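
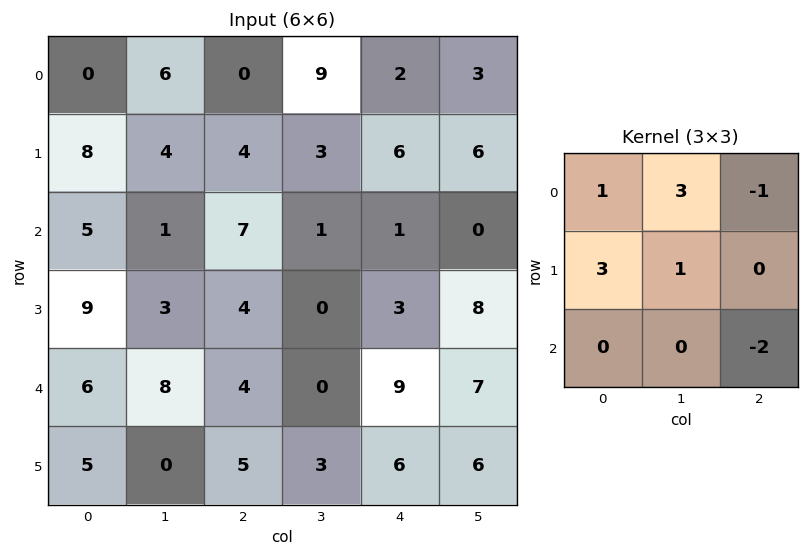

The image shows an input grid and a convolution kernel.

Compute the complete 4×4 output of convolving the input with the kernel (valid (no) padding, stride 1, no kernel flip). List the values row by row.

32 11 38 27
24 23 23 3
23 34 3 -7
30 37 1 -2

Output[0,0]: The receptive field on the input at this output position is [0 6 0 / 8 4 4 / 5 1 7]. Elementwise product with the kernel and sum: 0·1 + 6·3 + 0·-1 + 8·3 + 4·1 + 7·-2.
Output[0,1]: The receptive field on the input at this output position is [6 0 9 / 4 4 3 / 1 7 1]. Elementwise product with the kernel and sum: 6·1 + 0·3 + 9·-1 + 4·3 + 4·1 + 1·-2.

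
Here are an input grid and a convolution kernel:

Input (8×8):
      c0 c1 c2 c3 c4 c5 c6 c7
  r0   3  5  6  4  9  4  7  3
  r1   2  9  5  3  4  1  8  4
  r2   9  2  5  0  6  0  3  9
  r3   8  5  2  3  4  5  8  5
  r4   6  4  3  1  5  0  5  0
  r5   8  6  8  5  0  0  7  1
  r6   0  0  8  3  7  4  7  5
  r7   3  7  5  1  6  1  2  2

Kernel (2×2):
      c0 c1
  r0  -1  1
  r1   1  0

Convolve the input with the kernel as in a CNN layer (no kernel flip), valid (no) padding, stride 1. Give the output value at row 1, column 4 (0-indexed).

3

The receptive field on the input at this output position is [4 1 / 6 0]. Elementwise product with the kernel and sum: 4·-1 + 1·1 + 6·1.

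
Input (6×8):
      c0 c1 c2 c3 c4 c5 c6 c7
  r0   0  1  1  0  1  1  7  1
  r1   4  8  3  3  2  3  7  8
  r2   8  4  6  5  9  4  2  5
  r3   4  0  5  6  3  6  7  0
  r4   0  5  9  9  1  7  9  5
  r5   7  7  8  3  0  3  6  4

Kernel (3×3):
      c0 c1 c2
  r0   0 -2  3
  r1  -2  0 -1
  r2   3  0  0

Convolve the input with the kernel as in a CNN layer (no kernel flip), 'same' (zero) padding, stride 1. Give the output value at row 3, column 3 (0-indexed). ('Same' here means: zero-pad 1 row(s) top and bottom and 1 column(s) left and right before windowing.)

31

The receptive field on the zero-padded input at this output position is [6 5 9 / 5 6 3 / 9 9 1]. Elementwise product with the kernel and sum: 5·-2 + 9·3 + 5·-2 + 3·-1 + 9·3.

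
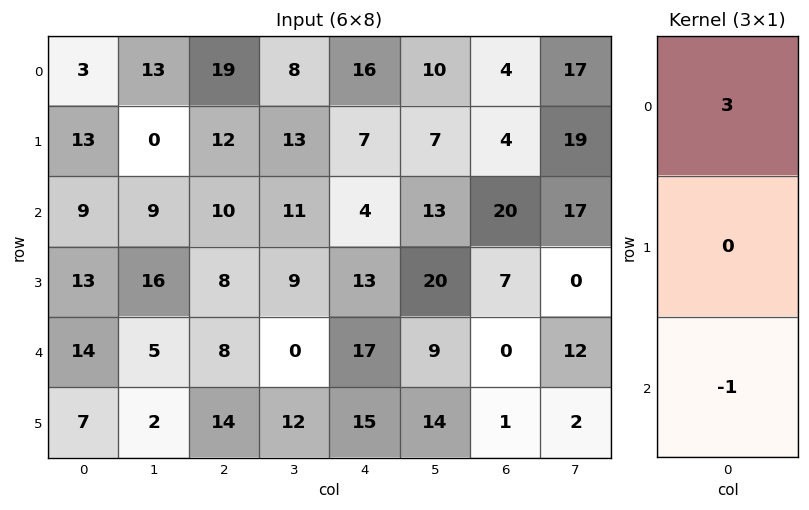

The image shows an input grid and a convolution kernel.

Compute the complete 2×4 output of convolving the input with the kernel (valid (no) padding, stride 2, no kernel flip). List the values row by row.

Output[0,0]: The receptive field on the input at this output position is [3 / 13 / 9]. Elementwise product with the kernel and sum: 3·3 + 9·-1.

0 47 44 -8
13 22 -5 60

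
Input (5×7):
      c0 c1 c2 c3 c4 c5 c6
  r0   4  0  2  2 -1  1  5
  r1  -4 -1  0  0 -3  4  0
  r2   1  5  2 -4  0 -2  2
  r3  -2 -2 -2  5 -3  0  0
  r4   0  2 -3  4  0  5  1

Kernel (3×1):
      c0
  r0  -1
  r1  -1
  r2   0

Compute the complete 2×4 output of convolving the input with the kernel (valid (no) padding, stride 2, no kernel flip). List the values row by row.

0 -2 4 -5
1 0 3 -2

Output[0,0]: The receptive field on the input at this output position is [4 / -4 / 1]. Elementwise product with the kernel and sum: 4·-1 + -4·-1.
Output[0,1]: The receptive field on the input at this output position is [2 / 0 / 2]. Elementwise product with the kernel and sum: 2·-1 + 0·-1.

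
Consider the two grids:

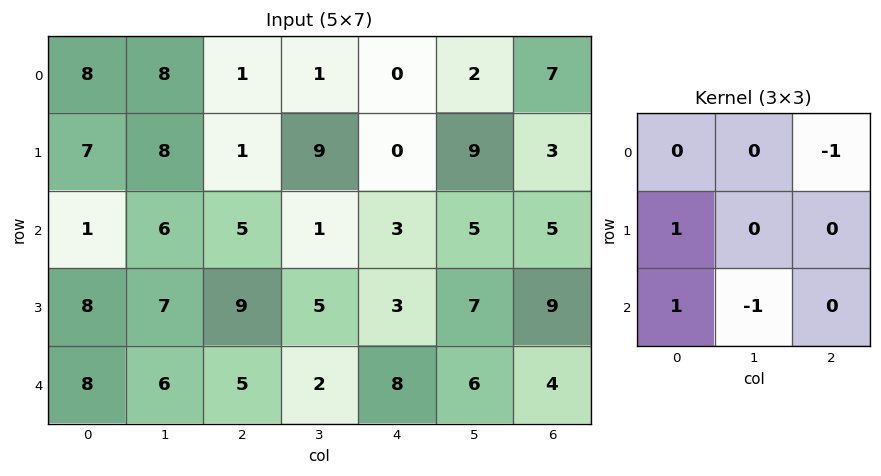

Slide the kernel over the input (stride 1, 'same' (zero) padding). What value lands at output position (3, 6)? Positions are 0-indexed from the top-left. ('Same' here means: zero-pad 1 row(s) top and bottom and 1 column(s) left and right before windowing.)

The receptive field on the zero-padded input at this output position is [5 5 0 / 7 9 0 / 6 4 0]. Elementwise product with the kernel and sum: 0·-1 + 7·1 + 6·1 + 4·-1.

9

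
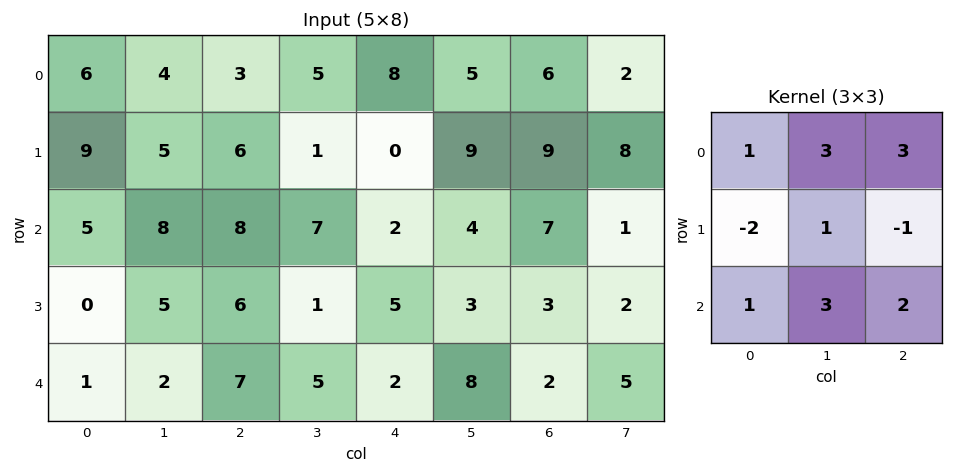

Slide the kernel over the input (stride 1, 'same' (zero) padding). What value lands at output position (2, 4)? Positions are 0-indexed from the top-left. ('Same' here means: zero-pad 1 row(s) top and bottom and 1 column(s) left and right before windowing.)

34

The receptive field on the zero-padded input at this output position is [1 0 9 / 7 2 4 / 1 5 3]. Elementwise product with the kernel and sum: 1·1 + 0·3 + 9·3 + 7·-2 + 2·1 + 4·-1 + 1·1 + 5·3 + 3·2.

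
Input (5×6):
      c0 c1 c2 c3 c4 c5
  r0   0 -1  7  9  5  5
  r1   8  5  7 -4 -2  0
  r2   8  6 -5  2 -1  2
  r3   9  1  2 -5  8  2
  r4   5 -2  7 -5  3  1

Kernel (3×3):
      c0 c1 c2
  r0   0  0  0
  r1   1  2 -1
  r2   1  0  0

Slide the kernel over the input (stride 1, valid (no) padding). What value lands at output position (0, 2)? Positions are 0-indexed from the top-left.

The receptive field on the input at this output position is [7 9 5 / 7 -4 -2 / -5 2 -1]. Elementwise product with the kernel and sum: 7·1 + -4·2 + -2·-1 + -5·1.

-4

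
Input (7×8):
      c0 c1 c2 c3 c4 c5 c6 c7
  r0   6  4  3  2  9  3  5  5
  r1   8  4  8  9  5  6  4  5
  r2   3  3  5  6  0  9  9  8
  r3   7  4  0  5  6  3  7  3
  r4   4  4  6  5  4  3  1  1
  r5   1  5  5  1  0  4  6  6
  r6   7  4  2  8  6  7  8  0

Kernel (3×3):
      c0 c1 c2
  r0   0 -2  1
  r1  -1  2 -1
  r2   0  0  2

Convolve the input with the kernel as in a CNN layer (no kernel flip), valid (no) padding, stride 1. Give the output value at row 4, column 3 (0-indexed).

4

The receptive field on the input at this output position is [5 4 3 / 1 0 4 / 8 6 7]. Elementwise product with the kernel and sum: 4·-2 + 3·1 + 1·-1 + 0·2 + 4·-1 + 7·2.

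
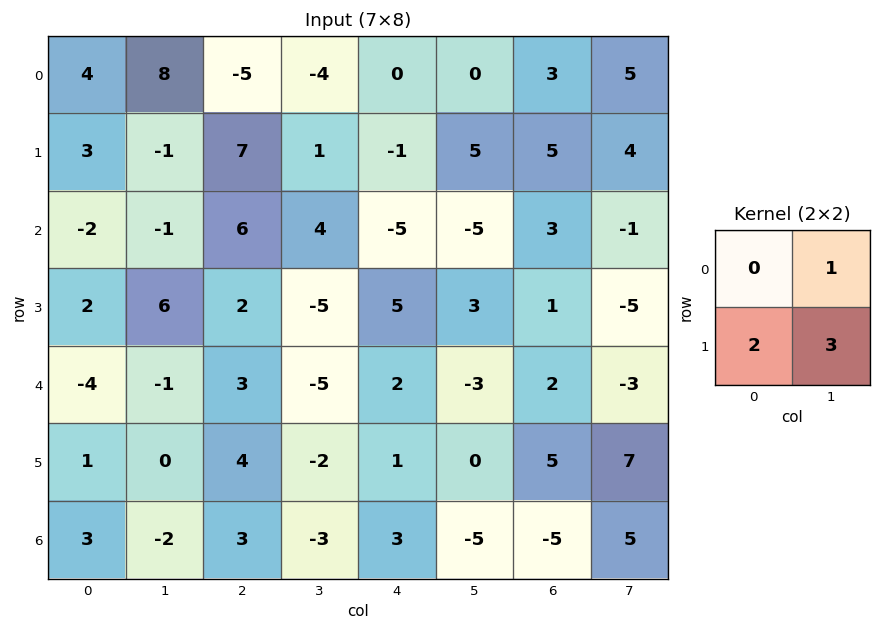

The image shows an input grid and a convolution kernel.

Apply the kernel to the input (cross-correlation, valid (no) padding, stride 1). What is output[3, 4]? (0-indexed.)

The receptive field on the input at this output position is [5 3 / 2 -3]. Elementwise product with the kernel and sum: 3·1 + 2·2 + -3·3.

-2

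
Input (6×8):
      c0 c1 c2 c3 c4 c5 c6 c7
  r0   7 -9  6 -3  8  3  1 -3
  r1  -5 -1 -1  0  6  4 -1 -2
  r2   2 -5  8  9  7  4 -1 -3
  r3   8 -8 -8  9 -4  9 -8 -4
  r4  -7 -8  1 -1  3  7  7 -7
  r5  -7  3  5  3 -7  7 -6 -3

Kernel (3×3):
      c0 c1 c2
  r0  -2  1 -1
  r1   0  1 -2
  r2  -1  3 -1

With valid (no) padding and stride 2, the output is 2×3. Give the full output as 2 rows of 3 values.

-53 -23 -2
-27 -4 27

Output[0,0]: The receptive field on the input at this output position is [7 -9 6 / -5 -1 -1 / 2 -5 8]. Elementwise product with the kernel and sum: 7·-2 + -9·1 + 6·-1 + -1·1 + -1·-2 + 2·-1 + -5·3 + 8·-1.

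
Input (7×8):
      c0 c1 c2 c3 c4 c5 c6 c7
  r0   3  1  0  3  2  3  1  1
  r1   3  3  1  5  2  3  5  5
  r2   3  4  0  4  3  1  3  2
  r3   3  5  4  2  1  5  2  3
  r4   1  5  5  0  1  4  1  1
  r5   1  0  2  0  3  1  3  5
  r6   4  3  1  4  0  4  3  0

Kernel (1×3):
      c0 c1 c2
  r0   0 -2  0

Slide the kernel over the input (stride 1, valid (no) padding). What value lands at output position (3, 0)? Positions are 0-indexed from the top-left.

The receptive field on the input at this output position is [3 5 4]. Elementwise product with the kernel and sum: 5·-2.

-10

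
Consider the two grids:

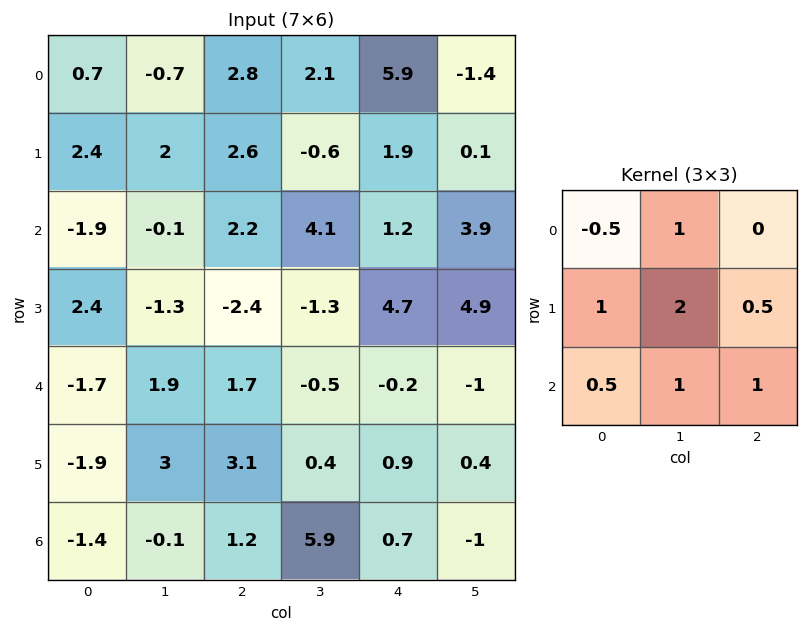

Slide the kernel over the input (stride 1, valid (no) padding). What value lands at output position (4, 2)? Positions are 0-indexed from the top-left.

The receptive field on the input at this output position is [1.7 -0.5 -0.2 / 3.1 0.4 0.9 / 1.2 5.9 0.7]. Elementwise product with the kernel and sum: 1.7·-0.5 + -0.5·1 + 3.1·1 + 0.4·2 + 0.9·0.5 + 1.2·0.5 + 5.9·1 + 0.7·1.

10.2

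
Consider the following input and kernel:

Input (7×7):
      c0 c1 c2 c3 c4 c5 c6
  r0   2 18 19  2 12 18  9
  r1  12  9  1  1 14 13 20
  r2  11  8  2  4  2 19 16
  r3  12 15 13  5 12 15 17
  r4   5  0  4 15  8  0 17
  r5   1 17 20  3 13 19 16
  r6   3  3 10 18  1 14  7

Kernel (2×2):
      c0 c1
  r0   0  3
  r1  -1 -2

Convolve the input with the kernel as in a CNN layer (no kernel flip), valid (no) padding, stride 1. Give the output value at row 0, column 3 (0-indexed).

The receptive field on the input at this output position is [2 12 / 1 14]. Elementwise product with the kernel and sum: 12·3 + 1·-1 + 14·-2.

7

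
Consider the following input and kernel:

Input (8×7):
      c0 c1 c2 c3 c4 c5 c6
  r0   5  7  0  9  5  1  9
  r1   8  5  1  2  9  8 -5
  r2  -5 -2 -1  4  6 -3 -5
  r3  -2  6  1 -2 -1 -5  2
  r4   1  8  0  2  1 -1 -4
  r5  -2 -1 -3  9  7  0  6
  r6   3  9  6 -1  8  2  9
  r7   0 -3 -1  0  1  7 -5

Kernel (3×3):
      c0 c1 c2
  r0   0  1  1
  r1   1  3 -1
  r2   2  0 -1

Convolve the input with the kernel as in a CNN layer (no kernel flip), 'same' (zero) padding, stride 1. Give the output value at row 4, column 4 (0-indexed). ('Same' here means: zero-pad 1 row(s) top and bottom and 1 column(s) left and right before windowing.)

18

The receptive field on the zero-padded input at this output position is [-2 -1 -5 / 2 1 -1 / 9 7 0]. Elementwise product with the kernel and sum: -1·1 + -5·1 + 2·1 + 1·3 + -1·-1 + 9·2 + 0·-1.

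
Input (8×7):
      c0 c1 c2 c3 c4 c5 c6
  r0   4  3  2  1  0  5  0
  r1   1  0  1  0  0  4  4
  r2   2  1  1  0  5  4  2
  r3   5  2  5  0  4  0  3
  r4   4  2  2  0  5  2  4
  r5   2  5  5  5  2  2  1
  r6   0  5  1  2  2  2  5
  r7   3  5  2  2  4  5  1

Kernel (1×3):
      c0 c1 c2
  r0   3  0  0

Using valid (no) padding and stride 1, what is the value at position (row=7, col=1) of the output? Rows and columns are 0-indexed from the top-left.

15

The receptive field on the input at this output position is [5 2 2]. Elementwise product with the kernel and sum: 5·3.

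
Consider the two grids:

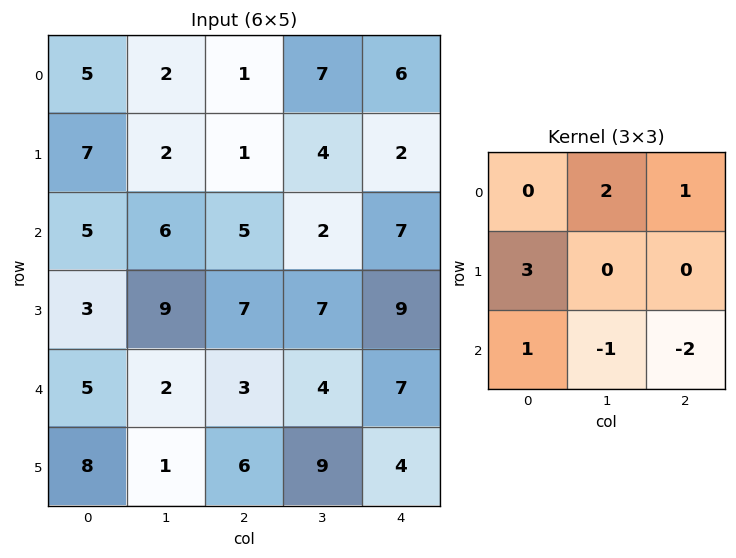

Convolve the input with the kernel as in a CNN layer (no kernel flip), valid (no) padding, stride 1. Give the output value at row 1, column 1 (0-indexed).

The receptive field on the input at this output position is [2 1 4 / 6 5 2 / 9 7 7]. Elementwise product with the kernel and sum: 1·2 + 4·1 + 6·3 + 9·1 + 7·-1 + 7·-2.

12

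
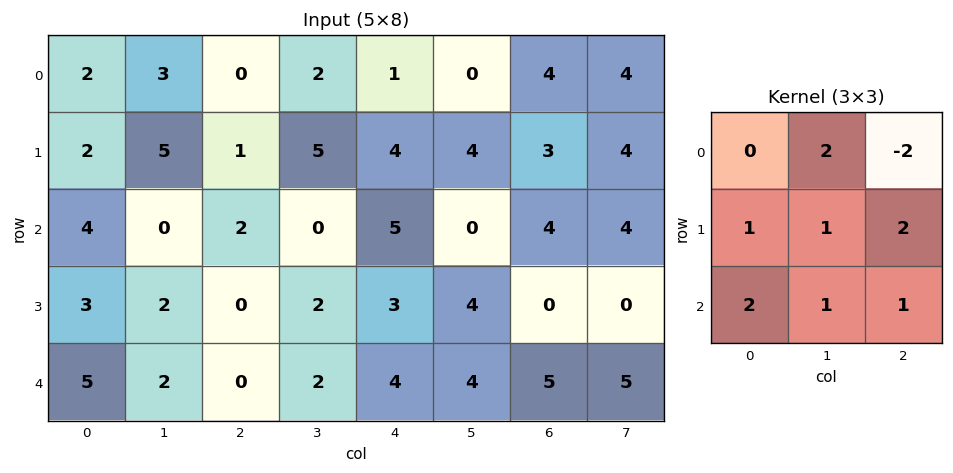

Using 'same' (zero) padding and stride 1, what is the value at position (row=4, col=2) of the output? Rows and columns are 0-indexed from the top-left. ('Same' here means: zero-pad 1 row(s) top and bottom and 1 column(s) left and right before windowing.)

2

The receptive field on the zero-padded input at this output position is [2 0 2 / 2 0 2 / 0 0 0]. Elementwise product with the kernel and sum: 0·2 + 2·-2 + 2·1 + 0·1 + 2·2 + 0·2 + 0·1 + 0·1.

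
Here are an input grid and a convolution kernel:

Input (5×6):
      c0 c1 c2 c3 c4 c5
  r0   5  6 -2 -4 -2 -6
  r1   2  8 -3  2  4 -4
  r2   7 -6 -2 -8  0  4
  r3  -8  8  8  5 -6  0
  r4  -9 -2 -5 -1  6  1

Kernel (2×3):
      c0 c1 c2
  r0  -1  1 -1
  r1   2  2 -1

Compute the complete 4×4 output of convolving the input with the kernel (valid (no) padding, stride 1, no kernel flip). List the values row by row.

26 4 -6 24
13 -21 -19 -14
-19 39 26 2
-9 -18 -15 -2

Output[0,0]: The receptive field on the input at this output position is [5 6 -2 / 2 8 -3]. Elementwise product with the kernel and sum: 5·-1 + 6·1 + -2·-1 + 2·2 + 8·2 + -3·-1.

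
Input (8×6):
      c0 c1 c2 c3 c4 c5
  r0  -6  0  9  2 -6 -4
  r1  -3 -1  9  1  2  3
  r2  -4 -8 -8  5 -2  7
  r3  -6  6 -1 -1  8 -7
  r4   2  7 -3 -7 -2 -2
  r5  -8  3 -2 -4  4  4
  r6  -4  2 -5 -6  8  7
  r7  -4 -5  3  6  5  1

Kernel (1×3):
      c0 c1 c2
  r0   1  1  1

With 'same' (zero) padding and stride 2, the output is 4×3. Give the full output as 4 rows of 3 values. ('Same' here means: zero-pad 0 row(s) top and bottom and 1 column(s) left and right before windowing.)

Output[0,0]: The receptive field on the zero-padded input at this output position is [0 -6 0]. Elementwise product with the kernel and sum: 0·1 + -6·1 + 0·1.

-6 11 -8
-12 -11 10
9 -3 -11
-2 -9 9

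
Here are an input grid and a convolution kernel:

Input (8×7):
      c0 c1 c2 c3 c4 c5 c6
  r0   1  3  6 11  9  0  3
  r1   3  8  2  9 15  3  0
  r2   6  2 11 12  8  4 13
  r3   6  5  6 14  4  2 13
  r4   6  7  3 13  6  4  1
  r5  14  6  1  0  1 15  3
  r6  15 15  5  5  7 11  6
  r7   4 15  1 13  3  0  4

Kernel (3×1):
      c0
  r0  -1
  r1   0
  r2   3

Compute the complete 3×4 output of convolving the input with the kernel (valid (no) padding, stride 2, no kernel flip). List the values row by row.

17 27 15 36
12 -2 10 -10
39 12 15 17

Output[0,0]: The receptive field on the input at this output position is [1 / 3 / 6]. Elementwise product with the kernel and sum: 1·-1 + 6·3.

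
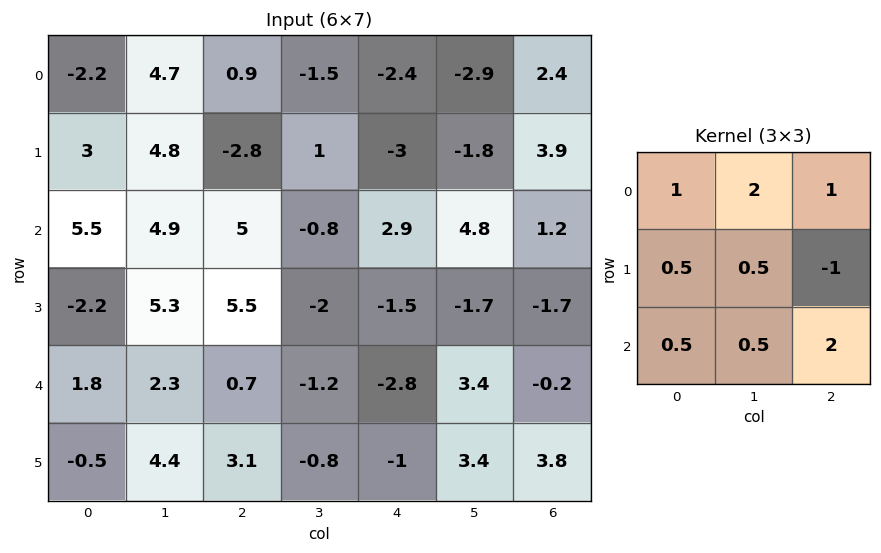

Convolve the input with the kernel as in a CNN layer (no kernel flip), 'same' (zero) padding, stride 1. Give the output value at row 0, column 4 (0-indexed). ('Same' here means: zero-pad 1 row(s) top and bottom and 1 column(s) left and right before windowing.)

The receptive field on the zero-padded input at this output position is [0 0 0 / -1.5 -2.4 -2.9 / 1 -3 -1.8]. Elementwise product with the kernel and sum: 0·1 + 0·2 + 0·1 + -1.5·0.5 + -2.4·0.5 + -2.9·-1 + 1·0.5 + -3·0.5 + -1.8·2.

-3.65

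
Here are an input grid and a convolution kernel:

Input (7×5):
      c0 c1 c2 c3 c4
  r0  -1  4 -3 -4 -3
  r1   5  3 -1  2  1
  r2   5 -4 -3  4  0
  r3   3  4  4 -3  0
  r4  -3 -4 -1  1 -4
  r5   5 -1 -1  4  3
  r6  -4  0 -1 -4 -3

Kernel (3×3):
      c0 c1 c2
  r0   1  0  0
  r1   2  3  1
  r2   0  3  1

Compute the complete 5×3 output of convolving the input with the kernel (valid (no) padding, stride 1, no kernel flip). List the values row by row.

Output[0,0]: The receptive field on the input at this output position is [-1 4 -3 / 5 3 -1 / 5 -4 -3]. Elementwise product with the kernel and sum: -1·1 + 5·2 + 3·3 + -1·1 + -4·3 + -3·1.
Output[0,1]: The receptive field on the input at this output position is [4 -3 -4 / 3 -1 2 / -4 -3 4]. Elementwise product with the kernel and sum: 4·1 + 3·2 + -1·3 + 2·1 + -3·3 + 4·1.

2 4 14
16 -1 -4
14 11 -5
-20 -5 16
2 -12 -3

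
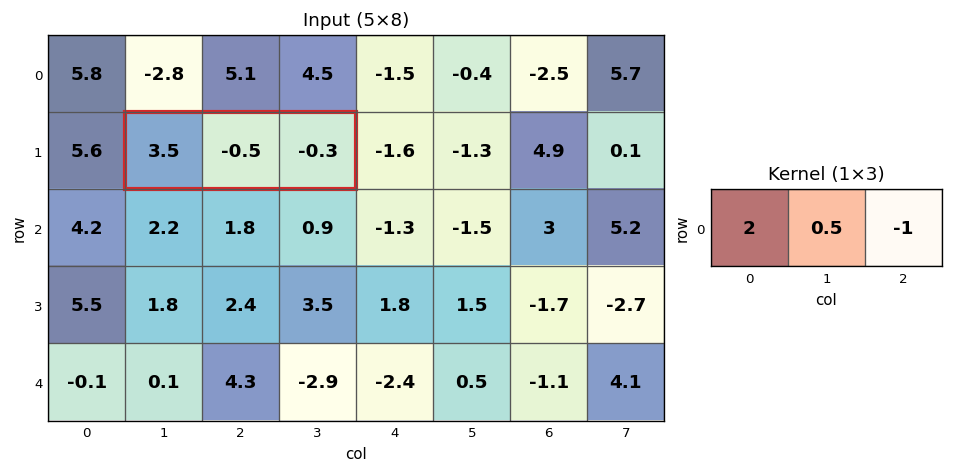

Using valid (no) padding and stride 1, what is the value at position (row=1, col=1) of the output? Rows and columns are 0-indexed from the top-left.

The receptive field on the input at this output position is [3.5 -0.5 -0.3]. Elementwise product with the kernel and sum: 3.5·2 + -0.5·0.5 + -0.3·-1.

7.05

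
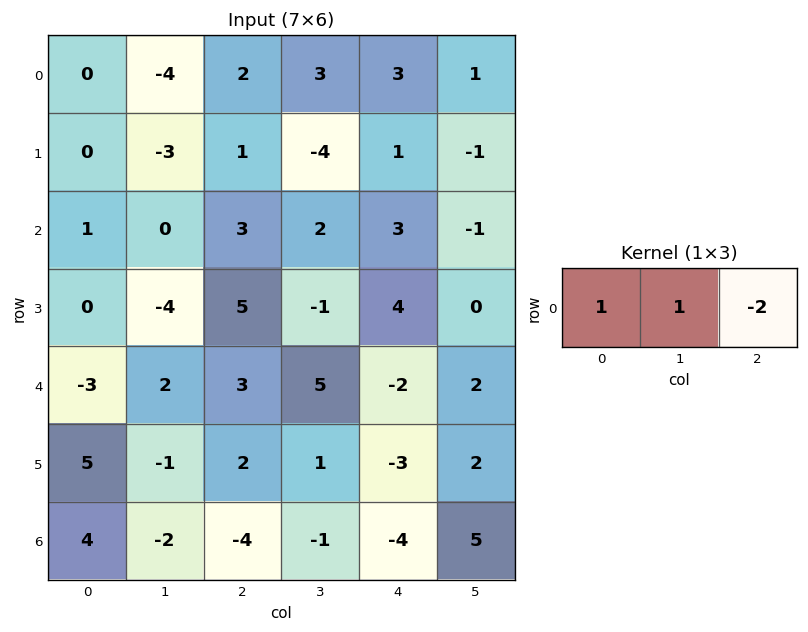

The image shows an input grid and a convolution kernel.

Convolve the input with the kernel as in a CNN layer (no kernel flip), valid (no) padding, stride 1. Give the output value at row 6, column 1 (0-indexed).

-4

The receptive field on the input at this output position is [-2 -4 -1]. Elementwise product with the kernel and sum: -2·1 + -4·1 + -1·-2.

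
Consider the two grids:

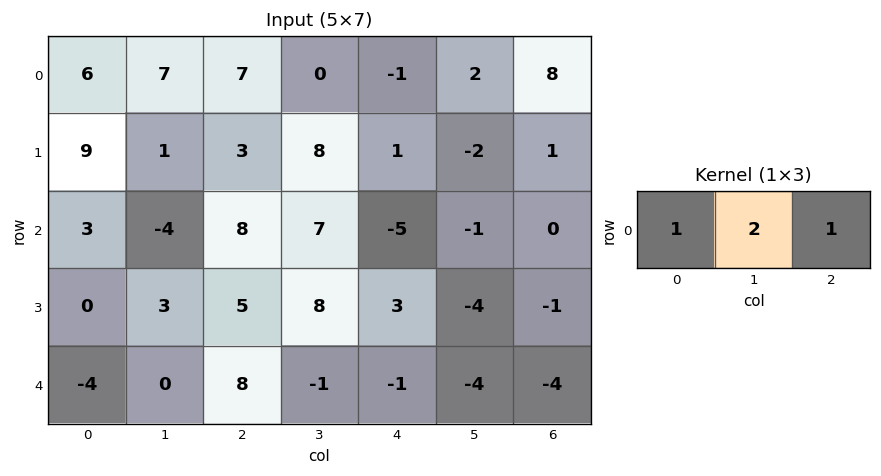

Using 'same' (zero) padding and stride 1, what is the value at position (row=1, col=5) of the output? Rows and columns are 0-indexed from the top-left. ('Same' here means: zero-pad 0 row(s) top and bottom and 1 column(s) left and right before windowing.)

The receptive field on the zero-padded input at this output position is [1 -2 1]. Elementwise product with the kernel and sum: 1·1 + -2·2 + 1·1.

-2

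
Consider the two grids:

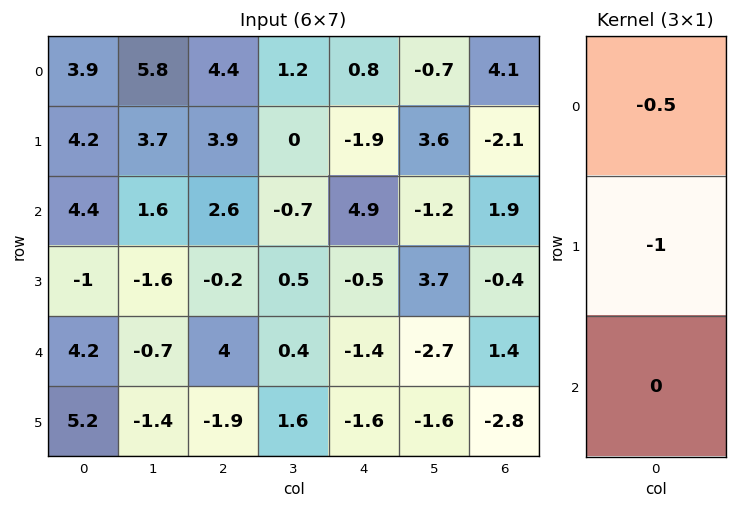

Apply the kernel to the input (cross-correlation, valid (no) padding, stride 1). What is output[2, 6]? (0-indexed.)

The receptive field on the input at this output position is [1.9 / -0.4 / 1.4]. Elementwise product with the kernel and sum: 1.9·-0.5 + -0.4·-1.

-0.55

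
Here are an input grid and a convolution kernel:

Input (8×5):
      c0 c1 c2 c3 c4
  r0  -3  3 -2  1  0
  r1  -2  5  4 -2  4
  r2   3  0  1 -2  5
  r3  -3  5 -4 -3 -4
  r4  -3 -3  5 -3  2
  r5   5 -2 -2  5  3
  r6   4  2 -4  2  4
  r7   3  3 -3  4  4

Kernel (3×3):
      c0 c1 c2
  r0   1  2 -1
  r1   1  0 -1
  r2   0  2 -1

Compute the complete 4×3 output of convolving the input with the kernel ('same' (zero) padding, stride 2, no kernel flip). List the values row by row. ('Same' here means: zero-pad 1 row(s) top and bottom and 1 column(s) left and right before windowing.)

Output[0,0]: The receptive field on the zero-padded input at this output position is [0 0 0 / 0 -3 3 / 0 -2 5]. Elementwise product with the kernel and sum: 0·1 + 0·2 + 0·-1 + 0·1 + 3·-1 + -2·2 + 5·-1.

-12 12 9
-20 12 -4
4 -9 -8
13 -21 21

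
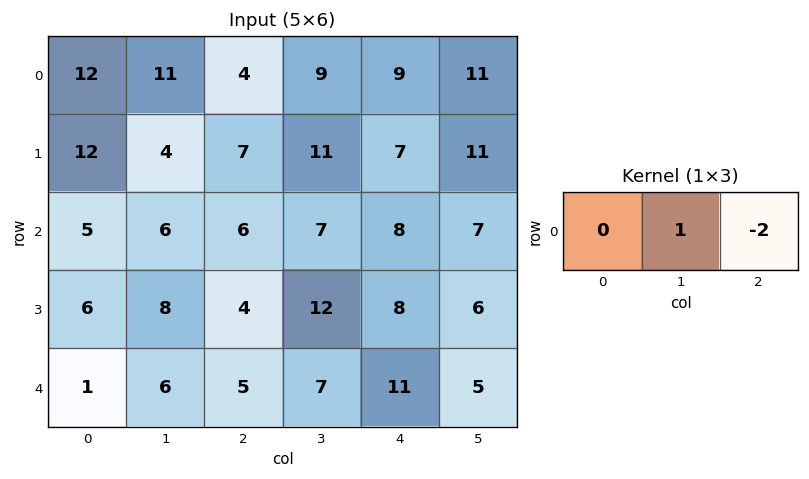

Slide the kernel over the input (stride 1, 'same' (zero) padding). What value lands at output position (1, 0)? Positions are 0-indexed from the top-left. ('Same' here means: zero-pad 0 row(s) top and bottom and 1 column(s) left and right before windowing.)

4

The receptive field on the zero-padded input at this output position is [0 12 4]. Elementwise product with the kernel and sum: 12·1 + 4·-2.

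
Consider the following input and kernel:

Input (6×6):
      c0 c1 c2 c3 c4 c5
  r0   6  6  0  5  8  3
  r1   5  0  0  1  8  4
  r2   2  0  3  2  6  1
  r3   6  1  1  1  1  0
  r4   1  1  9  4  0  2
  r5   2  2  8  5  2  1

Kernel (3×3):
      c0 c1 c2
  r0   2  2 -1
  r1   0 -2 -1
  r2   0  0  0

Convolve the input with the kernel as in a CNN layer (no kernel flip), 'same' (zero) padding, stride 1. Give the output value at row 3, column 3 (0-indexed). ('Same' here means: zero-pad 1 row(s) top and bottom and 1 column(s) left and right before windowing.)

1

The receptive field on the zero-padded input at this output position is [3 2 6 / 1 1 1 / 9 4 0]. Elementwise product with the kernel and sum: 3·2 + 2·2 + 6·-1 + 1·-2 + 1·-1.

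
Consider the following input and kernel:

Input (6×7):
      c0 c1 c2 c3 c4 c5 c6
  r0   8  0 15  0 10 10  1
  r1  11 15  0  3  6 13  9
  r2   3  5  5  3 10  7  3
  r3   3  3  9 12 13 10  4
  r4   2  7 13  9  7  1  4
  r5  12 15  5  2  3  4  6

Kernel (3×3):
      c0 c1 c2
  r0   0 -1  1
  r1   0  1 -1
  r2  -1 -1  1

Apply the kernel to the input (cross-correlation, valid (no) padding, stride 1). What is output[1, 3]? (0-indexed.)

The receptive field on the input at this output position is [3 6 13 / 3 10 7 / 12 13 10]. Elementwise product with the kernel and sum: 6·-1 + 13·1 + 10·1 + 7·-1 + 12·-1 + 13·-1 + 10·1.

-5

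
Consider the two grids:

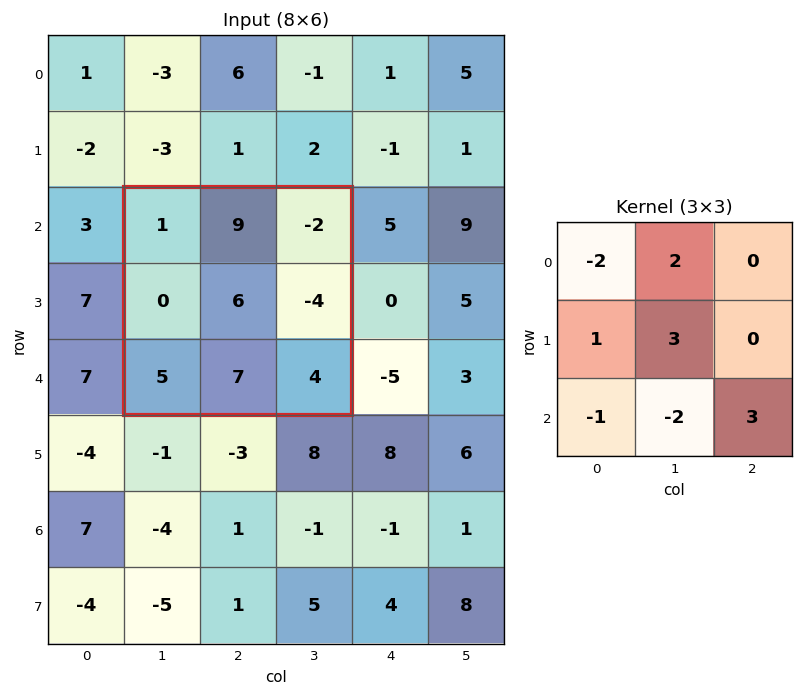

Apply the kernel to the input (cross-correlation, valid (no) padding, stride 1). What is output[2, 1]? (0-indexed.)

27

The receptive field on the input at this output position is [1 9 -2 / 0 6 -4 / 5 7 4]. Elementwise product with the kernel and sum: 1·-2 + 9·2 + 0·1 + 6·3 + 5·-1 + 7·-2 + 4·3.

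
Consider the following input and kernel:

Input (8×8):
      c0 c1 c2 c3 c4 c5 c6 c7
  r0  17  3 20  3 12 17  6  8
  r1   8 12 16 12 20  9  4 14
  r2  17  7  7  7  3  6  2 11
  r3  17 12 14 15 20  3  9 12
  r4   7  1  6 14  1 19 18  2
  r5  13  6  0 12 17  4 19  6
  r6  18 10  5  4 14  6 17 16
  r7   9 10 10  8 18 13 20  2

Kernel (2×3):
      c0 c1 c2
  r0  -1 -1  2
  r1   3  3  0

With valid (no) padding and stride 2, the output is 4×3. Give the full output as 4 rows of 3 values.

80 85 70
77 79 64
61 18 79
39 73 107

Output[0,0]: The receptive field on the input at this output position is [17 3 20 / 8 12 16]. Elementwise product with the kernel and sum: 17·-1 + 3·-1 + 20·2 + 8·3 + 12·3.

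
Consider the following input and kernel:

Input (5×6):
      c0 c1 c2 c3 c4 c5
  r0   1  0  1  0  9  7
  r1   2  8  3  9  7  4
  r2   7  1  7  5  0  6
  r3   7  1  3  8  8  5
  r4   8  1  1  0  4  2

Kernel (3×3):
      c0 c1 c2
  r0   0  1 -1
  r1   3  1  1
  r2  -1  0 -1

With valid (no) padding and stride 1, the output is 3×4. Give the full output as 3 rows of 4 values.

Output[0,0]: The receptive field on the input at this output position is [1 0 1 / 2 8 3 / 7 1 7]. Elementwise product with the kernel and sum: 0·1 + 1·-1 + 2·3 + 8·1 + 3·1 + 7·-1 + 7·-1.

2 31 9 29
24 0 17 11
10 15 25 29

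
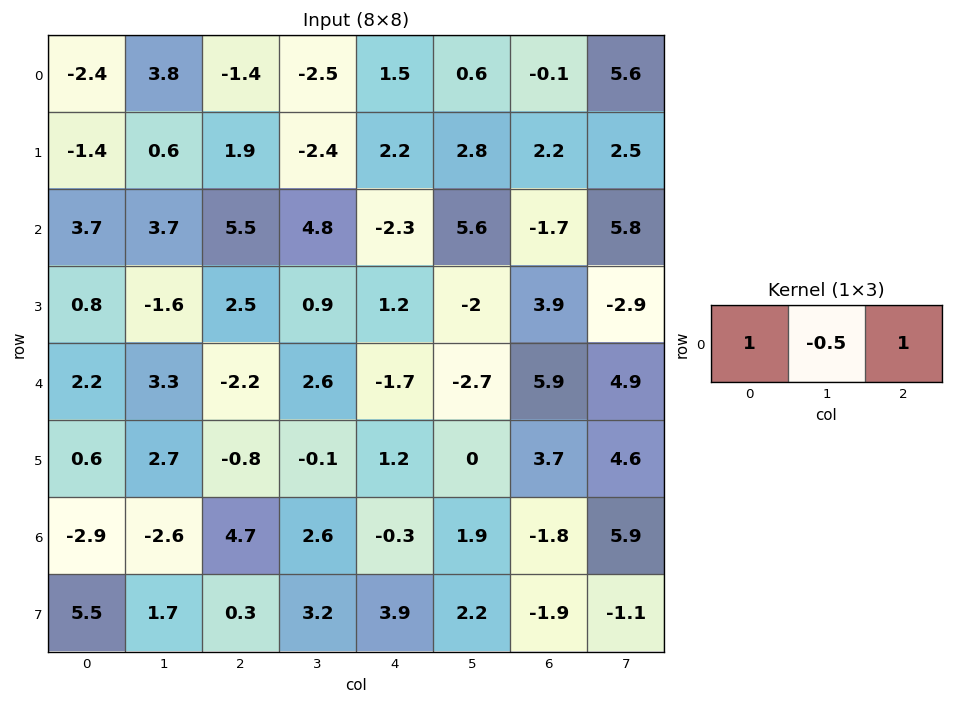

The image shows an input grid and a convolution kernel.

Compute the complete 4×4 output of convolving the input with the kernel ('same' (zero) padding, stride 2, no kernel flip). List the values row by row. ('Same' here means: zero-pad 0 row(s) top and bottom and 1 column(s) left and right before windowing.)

Output[0,0]: The receptive field on the zero-padded input at this output position is [0 -2.4 3.8]. Elementwise product with the kernel and sum: 0·1 + -2.4·-0.5 + 3.8·1.

5 2 -2.65 6.25
1.85 5.75 11.55 12.25
2.2 7 0.75 -0.75
-1.15 -2.35 4.65 8.7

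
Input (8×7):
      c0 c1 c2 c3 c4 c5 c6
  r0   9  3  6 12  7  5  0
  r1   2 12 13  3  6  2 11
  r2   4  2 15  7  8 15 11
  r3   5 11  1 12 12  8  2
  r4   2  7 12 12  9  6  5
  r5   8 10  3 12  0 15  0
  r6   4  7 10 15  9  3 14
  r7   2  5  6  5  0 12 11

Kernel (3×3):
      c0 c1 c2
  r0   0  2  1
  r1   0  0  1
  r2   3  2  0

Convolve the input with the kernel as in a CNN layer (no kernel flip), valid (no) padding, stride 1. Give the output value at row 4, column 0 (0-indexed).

The receptive field on the input at this output position is [2 7 12 / 8 10 3 / 4 7 10]. Elementwise product with the kernel and sum: 7·2 + 12·1 + 3·1 + 4·3 + 7·2.

55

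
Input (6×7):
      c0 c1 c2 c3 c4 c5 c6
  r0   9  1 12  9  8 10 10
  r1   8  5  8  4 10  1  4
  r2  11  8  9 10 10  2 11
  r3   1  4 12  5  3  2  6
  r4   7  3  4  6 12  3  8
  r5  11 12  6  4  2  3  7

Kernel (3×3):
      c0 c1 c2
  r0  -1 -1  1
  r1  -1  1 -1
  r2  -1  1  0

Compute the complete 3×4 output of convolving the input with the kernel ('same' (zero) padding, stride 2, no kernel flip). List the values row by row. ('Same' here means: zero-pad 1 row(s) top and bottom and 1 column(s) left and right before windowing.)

Output[0,0]: The receptive field on the zero-padded input at this output position is [0 0 0 / 0 9 1 / 0 8 5]. Elementwise product with the kernel and sum: 0·-1 + 0·-1 + 0·1 + 0·-1 + 9·1 + 1·-1 + 0·-1 + 8·1.

16 5 -5 3
1 -10 -17 8
18 -22 -5 1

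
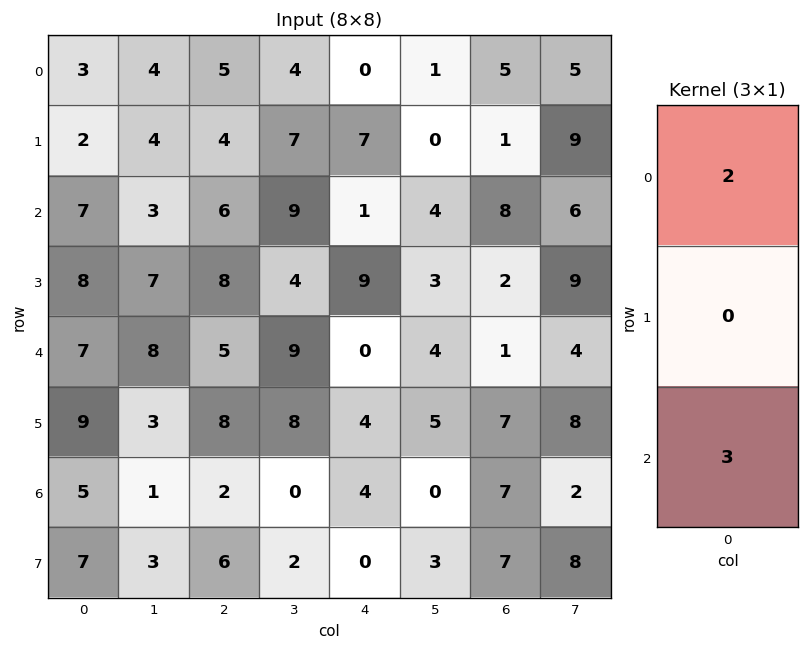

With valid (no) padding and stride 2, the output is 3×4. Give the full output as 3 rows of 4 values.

27 28 3 34
35 27 2 19
29 16 12 23

Output[0,0]: The receptive field on the input at this output position is [3 / 2 / 7]. Elementwise product with the kernel and sum: 3·2 + 7·3.
Output[0,1]: The receptive field on the input at this output position is [5 / 4 / 6]. Elementwise product with the kernel and sum: 5·2 + 6·3.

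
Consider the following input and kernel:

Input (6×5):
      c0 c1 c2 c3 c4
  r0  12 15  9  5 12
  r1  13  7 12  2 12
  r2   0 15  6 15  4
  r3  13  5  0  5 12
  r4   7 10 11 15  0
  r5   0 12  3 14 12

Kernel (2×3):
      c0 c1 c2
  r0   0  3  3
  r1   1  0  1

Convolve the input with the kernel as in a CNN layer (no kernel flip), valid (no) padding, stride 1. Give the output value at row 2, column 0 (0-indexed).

76

The receptive field on the input at this output position is [0 15 6 / 13 5 0]. Elementwise product with the kernel and sum: 15·3 + 6·3 + 13·1 + 0·1.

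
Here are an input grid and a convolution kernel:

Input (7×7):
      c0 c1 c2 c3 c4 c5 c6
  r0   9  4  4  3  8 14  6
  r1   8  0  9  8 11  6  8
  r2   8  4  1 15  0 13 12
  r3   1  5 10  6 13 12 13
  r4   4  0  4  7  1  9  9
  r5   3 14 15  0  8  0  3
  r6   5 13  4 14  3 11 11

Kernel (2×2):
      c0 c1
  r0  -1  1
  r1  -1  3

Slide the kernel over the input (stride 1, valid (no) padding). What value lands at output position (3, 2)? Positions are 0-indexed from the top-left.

13

The receptive field on the input at this output position is [10 6 / 4 7]. Elementwise product with the kernel and sum: 10·-1 + 6·1 + 4·-1 + 7·3.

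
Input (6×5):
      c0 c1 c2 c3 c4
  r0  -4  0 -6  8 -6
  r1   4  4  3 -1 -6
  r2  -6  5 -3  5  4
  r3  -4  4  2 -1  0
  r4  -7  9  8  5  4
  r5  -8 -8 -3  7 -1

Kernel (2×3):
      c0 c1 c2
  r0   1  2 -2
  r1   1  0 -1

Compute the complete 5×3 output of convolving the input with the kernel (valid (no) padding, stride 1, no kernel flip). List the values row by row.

Output[0,0]: The receptive field on the input at this output position is [-4 0 -6 / 4 4 3]. Elementwise product with the kernel and sum: -4·1 + 0·2 + -6·-2 + 4·1 + 3·-1.
Output[0,1]: The receptive field on the input at this output position is [0 -6 8 / 4 3 -1]. Elementwise product with the kernel and sum: 0·1 + -6·2 + 8·-2 + 4·1 + -1·-1.

9 -23 31
3 12 6
4 -6 1
-15 14 4
-10 0 8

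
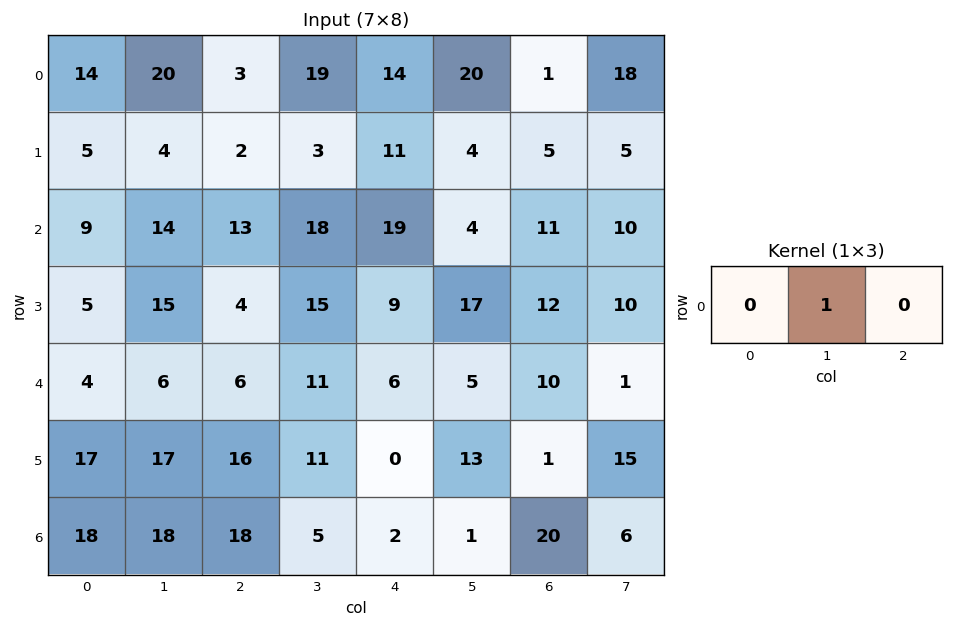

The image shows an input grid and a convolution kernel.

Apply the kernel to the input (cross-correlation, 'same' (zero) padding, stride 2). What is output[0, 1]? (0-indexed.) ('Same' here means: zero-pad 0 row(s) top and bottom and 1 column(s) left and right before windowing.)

The receptive field on the zero-padded input at this output position is [20 3 19]. Elementwise product with the kernel and sum: 3·1.

3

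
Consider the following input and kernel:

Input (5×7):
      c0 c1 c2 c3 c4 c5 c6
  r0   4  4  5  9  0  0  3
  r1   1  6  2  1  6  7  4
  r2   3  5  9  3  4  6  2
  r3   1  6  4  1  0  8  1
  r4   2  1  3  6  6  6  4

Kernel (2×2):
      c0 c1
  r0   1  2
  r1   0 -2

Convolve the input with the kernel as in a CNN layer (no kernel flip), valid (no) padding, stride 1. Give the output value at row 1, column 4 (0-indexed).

The receptive field on the input at this output position is [6 7 / 4 6]. Elementwise product with the kernel and sum: 6·1 + 7·2 + 6·-2.

8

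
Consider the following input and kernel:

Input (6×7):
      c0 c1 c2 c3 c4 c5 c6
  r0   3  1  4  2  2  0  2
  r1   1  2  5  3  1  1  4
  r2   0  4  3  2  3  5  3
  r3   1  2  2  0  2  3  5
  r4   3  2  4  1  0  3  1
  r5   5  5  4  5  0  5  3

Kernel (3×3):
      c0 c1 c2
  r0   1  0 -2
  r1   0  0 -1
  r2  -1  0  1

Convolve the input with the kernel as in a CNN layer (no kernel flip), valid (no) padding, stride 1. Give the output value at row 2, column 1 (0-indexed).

-1

The receptive field on the input at this output position is [4 3 2 / 2 2 0 / 2 4 1]. Elementwise product with the kernel and sum: 4·1 + 2·-2 + 0·-1 + 2·-1 + 1·1.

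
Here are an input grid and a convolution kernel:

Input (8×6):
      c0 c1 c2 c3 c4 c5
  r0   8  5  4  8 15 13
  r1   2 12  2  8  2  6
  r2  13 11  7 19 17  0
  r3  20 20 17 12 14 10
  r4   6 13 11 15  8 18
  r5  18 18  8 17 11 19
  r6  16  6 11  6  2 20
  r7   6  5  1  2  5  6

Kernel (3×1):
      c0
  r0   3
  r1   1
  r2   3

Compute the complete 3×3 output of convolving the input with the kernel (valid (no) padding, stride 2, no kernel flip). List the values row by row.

Output[0,0]: The receptive field on the input at this output position is [8 / 2 / 13]. Elementwise product with the kernel and sum: 8·3 + 2·1 + 13·3.
Output[0,1]: The receptive field on the input at this output position is [4 / 2 / 7]. Elementwise product with the kernel and sum: 4·3 + 2·1 + 7·3.

65 35 98
77 71 89
84 74 41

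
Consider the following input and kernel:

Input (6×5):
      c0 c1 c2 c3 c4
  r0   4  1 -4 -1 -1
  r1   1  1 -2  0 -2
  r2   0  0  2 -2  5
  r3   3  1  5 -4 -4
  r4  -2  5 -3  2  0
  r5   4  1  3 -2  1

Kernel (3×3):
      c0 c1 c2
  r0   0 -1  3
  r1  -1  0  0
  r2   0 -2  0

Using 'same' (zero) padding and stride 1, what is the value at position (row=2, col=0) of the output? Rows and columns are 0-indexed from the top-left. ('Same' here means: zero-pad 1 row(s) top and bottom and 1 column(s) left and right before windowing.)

The receptive field on the zero-padded input at this output position is [0 1 1 / 0 0 0 / 0 3 1]. Elementwise product with the kernel and sum: 1·-1 + 1·3 + 0·-1 + 3·-2.

-4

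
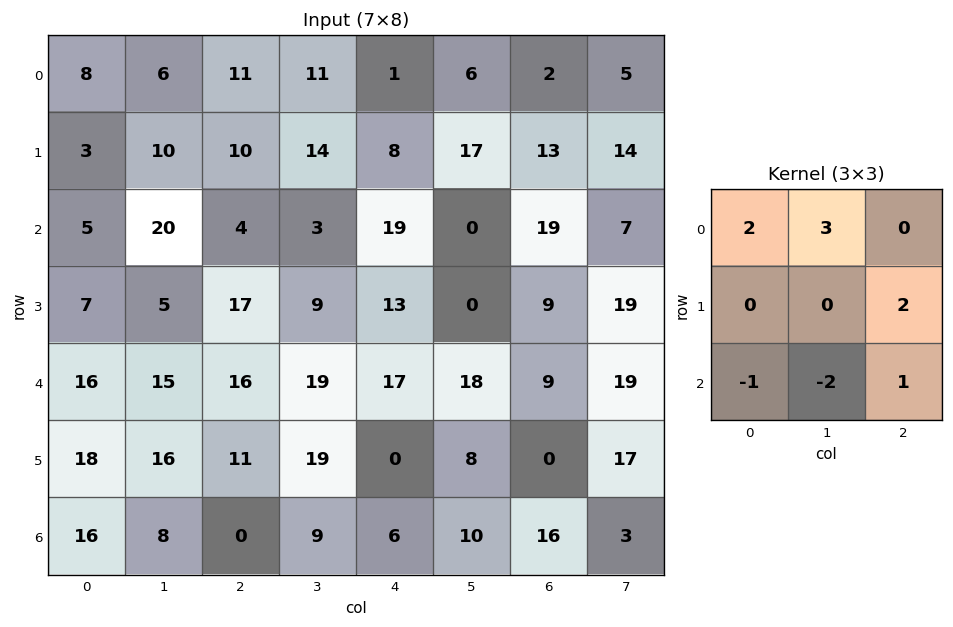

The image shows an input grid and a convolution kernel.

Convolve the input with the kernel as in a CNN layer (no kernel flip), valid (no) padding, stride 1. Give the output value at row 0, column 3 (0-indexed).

18

The receptive field on the input at this output position is [11 1 6 / 14 8 17 / 3 19 0]. Elementwise product with the kernel and sum: 11·2 + 1·3 + 17·2 + 3·-1 + 19·-2 + 0·1.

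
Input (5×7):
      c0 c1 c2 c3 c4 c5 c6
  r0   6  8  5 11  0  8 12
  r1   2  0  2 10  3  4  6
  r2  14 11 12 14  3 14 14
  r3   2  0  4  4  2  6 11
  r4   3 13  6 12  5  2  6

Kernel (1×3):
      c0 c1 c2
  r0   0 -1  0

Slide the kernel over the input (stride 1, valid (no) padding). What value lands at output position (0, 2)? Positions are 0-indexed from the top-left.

The receptive field on the input at this output position is [5 11 0]. Elementwise product with the kernel and sum: 11·-1.

-11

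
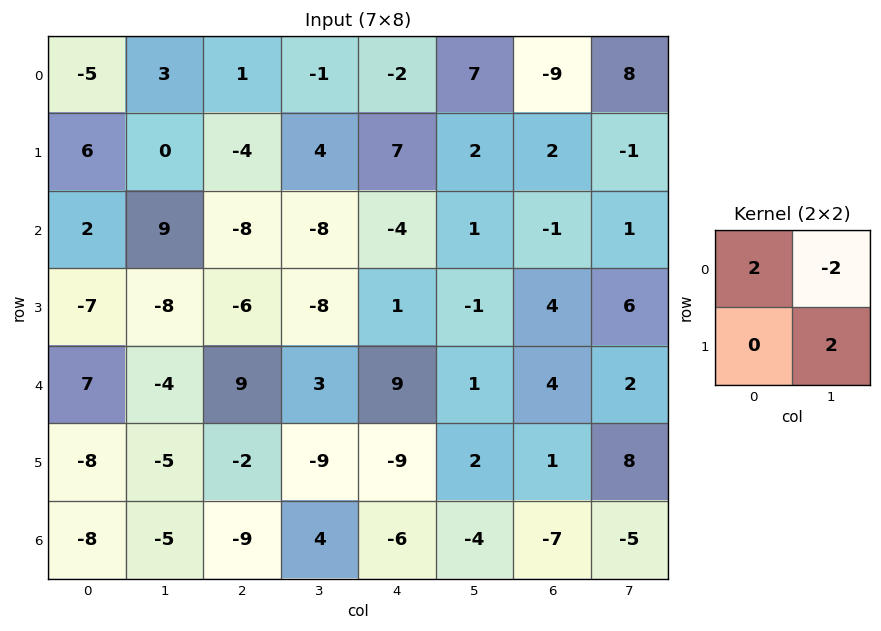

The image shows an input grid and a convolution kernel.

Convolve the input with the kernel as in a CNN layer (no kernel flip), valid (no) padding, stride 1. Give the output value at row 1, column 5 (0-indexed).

-2

The receptive field on the input at this output position is [2 2 / 1 -1]. Elementwise product with the kernel and sum: 2·2 + 2·-2 + -1·2.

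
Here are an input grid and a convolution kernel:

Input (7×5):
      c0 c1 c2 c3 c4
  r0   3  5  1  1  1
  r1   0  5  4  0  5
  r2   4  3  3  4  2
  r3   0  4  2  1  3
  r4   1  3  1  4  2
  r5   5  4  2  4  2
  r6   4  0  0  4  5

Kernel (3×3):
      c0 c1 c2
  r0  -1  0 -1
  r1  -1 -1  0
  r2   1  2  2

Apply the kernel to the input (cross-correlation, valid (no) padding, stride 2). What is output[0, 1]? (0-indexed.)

9

The receptive field on the input at this output position is [1 1 1 / 4 0 5 / 3 4 2]. Elementwise product with the kernel and sum: 1·-1 + 1·-1 + 4·-1 + 0·-1 + 3·1 + 4·2 + 2·2.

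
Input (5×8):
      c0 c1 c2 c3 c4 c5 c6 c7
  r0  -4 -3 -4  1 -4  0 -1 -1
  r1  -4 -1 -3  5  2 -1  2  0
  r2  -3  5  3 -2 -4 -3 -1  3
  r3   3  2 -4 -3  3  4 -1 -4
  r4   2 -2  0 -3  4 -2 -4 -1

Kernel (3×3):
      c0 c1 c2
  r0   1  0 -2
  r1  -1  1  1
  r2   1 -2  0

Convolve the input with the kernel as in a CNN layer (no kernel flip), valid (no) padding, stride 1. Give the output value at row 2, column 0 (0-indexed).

-8

The receptive field on the input at this output position is [-3 5 3 / 3 2 -4 / 2 -2 0]. Elementwise product with the kernel and sum: -3·1 + 3·-2 + 3·-1 + 2·1 + -4·1 + 2·1 + -2·-2.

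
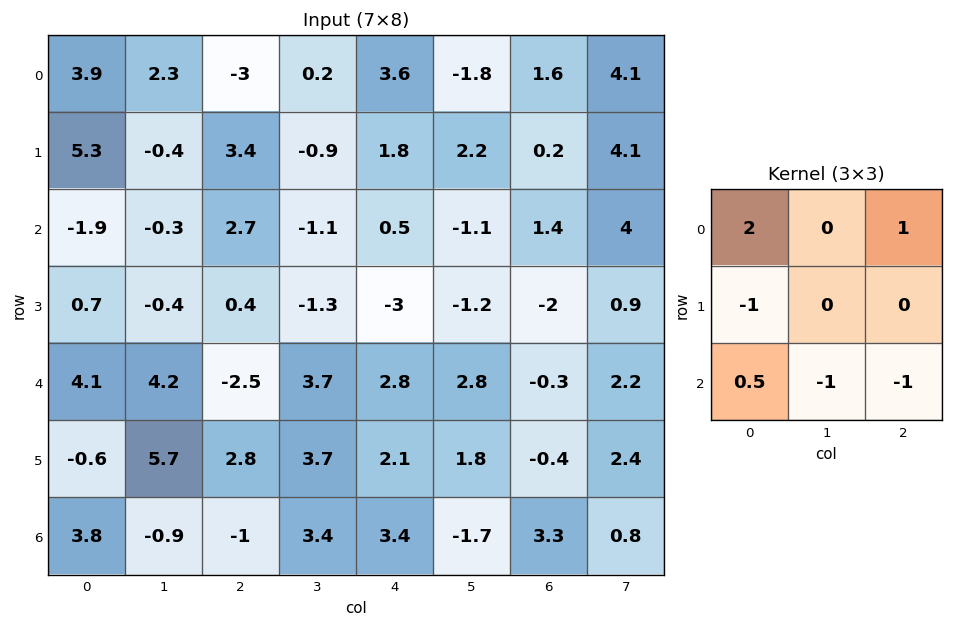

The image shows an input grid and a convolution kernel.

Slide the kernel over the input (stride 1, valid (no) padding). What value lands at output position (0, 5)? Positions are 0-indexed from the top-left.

The receptive field on the input at this output position is [-1.8 1.6 4.1 / 2.2 0.2 4.1 / -1.1 1.4 4]. Elementwise product with the kernel and sum: -1.8·2 + 4.1·1 + 2.2·-1 + -1.1·0.5 + 1.4·-1 + 4·-1.

-7.65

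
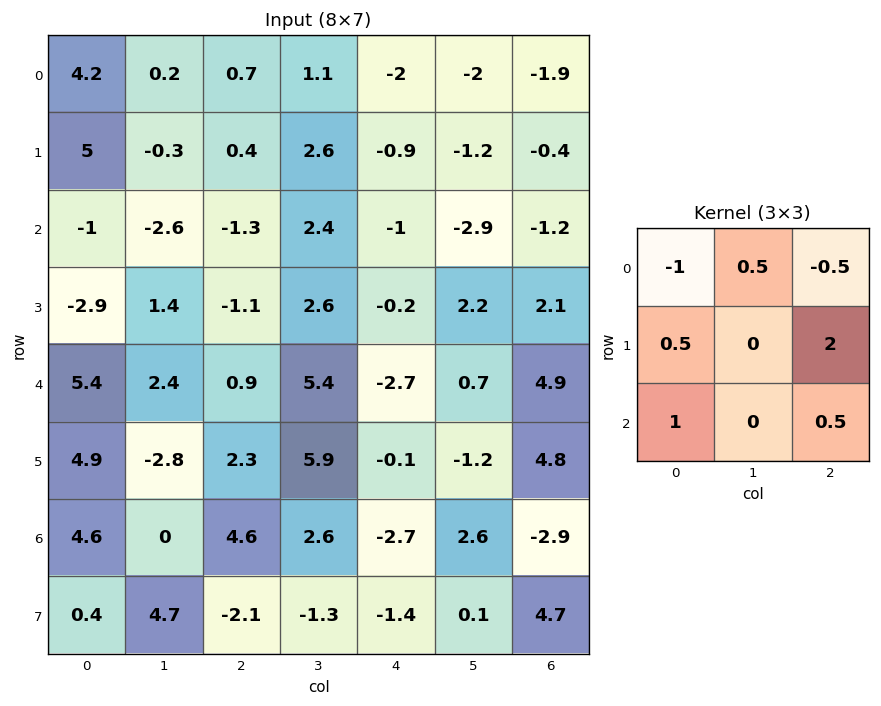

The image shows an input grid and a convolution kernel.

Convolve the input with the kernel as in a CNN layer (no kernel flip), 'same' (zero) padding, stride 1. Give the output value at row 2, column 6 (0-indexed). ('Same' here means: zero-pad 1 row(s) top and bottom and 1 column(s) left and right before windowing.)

1.75

The receptive field on the zero-padded input at this output position is [-1.2 -0.4 0 / -2.9 -1.2 0 / 2.2 2.1 0]. Elementwise product with the kernel and sum: -1.2·-1 + -0.4·0.5 + 0·-0.5 + -2.9·0.5 + 0·2 + 2.2·1 + 0·0.5.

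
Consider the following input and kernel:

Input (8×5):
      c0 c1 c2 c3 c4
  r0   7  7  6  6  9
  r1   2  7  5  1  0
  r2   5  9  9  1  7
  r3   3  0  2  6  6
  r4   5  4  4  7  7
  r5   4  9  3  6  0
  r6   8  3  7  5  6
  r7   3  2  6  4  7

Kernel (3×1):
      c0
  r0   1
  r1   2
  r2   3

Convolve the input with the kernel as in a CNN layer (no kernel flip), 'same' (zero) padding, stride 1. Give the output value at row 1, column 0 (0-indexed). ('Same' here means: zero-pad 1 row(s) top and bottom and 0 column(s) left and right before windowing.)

26

The receptive field on the zero-padded input at this output position is [7 / 2 / 5]. Elementwise product with the kernel and sum: 7·1 + 2·2 + 5·3.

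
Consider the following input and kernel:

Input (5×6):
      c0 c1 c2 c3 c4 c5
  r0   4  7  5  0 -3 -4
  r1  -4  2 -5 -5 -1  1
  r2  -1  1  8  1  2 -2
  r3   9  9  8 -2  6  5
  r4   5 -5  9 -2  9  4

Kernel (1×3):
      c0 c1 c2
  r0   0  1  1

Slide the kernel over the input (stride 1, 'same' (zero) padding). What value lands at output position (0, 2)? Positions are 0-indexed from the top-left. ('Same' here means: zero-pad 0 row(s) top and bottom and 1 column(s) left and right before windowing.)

The receptive field on the zero-padded input at this output position is [7 5 0]. Elementwise product with the kernel and sum: 5·1 + 0·1.

5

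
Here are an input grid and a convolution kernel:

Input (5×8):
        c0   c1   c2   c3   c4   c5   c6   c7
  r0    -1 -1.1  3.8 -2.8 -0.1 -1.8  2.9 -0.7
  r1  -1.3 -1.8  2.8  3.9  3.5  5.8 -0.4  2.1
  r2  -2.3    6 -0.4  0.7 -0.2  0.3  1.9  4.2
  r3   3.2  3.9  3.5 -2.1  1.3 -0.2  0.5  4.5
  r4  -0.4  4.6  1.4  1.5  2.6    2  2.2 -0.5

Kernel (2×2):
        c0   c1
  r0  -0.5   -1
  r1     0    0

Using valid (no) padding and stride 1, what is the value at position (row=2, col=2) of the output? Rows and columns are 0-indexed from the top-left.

-0.5

The receptive field on the input at this output position is [-0.4 0.7 / 3.5 -2.1]. Elementwise product with the kernel and sum: -0.4·-0.5 + 0.7·-1.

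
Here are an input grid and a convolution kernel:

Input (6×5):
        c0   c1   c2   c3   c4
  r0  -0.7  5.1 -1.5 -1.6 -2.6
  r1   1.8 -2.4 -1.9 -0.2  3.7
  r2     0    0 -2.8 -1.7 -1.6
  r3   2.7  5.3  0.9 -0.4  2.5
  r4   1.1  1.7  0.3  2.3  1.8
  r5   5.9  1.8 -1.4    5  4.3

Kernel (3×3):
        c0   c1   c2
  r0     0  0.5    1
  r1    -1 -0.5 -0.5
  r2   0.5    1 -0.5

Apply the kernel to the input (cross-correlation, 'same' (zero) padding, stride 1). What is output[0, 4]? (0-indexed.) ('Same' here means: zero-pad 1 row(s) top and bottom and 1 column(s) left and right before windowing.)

6.5

The receptive field on the zero-padded input at this output position is [0 0 0 / -1.6 -2.6 0 / -0.2 3.7 0]. Elementwise product with the kernel and sum: 0·0.5 + 0·1 + -1.6·-1 + -2.6·-0.5 + 0·-0.5 + -0.2·0.5 + 3.7·1 + 0·-0.5.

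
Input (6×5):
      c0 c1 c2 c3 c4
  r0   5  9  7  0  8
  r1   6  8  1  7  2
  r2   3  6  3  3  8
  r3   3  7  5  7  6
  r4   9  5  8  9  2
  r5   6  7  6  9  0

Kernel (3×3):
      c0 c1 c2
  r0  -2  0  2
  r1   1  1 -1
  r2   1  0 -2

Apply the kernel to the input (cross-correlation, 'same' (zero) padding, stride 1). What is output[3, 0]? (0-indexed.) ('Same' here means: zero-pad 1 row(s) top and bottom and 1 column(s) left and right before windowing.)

-2

The receptive field on the zero-padded input at this output position is [0 3 6 / 0 3 7 / 0 9 5]. Elementwise product with the kernel and sum: 0·-2 + 6·2 + 0·1 + 3·1 + 7·-1 + 0·1 + 5·-2.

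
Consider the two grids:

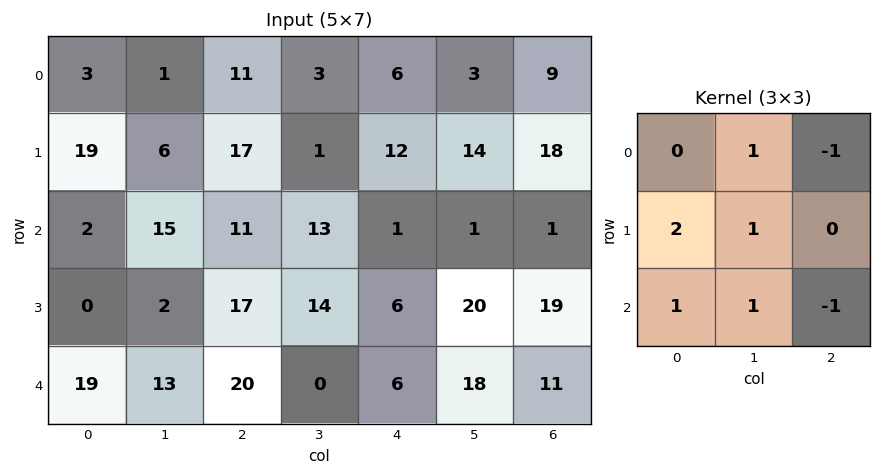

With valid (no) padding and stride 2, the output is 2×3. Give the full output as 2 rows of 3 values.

40 55 33
18 74 45

Output[0,0]: The receptive field on the input at this output position is [3 1 11 / 19 6 17 / 2 15 11]. Elementwise product with the kernel and sum: 1·1 + 11·-1 + 19·2 + 6·1 + 2·1 + 15·1 + 11·-1.
Output[0,1]: The receptive field on the input at this output position is [11 3 6 / 17 1 12 / 11 13 1]. Elementwise product with the kernel and sum: 3·1 + 6·-1 + 17·2 + 1·1 + 11·1 + 13·1 + 1·-1.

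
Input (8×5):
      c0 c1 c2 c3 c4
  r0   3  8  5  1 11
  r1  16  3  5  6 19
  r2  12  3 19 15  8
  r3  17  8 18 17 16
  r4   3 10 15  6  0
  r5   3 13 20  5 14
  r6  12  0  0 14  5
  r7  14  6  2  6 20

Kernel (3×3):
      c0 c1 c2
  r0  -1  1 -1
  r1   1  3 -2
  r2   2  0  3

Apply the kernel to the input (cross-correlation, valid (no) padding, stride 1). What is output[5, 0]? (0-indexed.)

The receptive field on the input at this output position is [3 13 20 / 12 0 0 / 14 6 2]. Elementwise product with the kernel and sum: 3·-1 + 13·1 + 20·-1 + 12·1 + 0·3 + 0·-2 + 14·2 + 2·3.

36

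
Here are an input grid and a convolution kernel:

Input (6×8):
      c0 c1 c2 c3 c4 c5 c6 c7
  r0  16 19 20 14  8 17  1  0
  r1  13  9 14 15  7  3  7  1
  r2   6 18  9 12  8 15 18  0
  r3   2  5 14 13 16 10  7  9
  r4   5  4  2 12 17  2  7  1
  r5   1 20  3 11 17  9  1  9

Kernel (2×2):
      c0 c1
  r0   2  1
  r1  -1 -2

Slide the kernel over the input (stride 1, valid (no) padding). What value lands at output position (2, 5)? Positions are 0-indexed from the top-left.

The receptive field on the input at this output position is [15 18 / 10 7]. Elementwise product with the kernel and sum: 15·2 + 18·1 + 10·-1 + 7·-2.

24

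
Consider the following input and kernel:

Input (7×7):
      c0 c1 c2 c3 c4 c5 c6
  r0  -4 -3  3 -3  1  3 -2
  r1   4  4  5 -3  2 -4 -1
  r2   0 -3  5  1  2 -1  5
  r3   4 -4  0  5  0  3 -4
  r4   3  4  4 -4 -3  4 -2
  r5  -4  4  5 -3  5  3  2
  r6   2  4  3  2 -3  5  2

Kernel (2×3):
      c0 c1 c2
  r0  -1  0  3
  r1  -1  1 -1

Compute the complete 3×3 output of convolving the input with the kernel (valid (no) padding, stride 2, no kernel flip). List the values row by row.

8 -10 -12
7 6 20
12 -26 -7

Output[0,0]: The receptive field on the input at this output position is [-4 -3 3 / 4 4 5]. Elementwise product with the kernel and sum: -4·-1 + 3·3 + 4·-1 + 4·1 + 5·-1.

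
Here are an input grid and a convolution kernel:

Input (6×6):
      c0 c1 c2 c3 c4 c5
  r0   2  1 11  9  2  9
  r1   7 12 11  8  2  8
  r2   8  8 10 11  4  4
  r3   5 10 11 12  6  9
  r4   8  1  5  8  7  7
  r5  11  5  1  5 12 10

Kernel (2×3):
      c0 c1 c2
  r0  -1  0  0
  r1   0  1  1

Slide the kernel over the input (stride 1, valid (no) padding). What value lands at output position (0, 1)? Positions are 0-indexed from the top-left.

18

The receptive field on the input at this output position is [1 11 9 / 12 11 8]. Elementwise product with the kernel and sum: 1·-1 + 11·1 + 8·1.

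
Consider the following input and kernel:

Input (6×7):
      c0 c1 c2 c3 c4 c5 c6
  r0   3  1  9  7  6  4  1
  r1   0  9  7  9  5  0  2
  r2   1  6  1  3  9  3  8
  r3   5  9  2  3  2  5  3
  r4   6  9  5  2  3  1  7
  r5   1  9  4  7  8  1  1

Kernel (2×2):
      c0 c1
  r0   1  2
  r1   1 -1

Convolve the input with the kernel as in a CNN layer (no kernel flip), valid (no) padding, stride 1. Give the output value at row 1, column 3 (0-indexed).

The receptive field on the input at this output position is [9 5 / 3 9]. Elementwise product with the kernel and sum: 9·1 + 5·2 + 3·1 + 9·-1.

13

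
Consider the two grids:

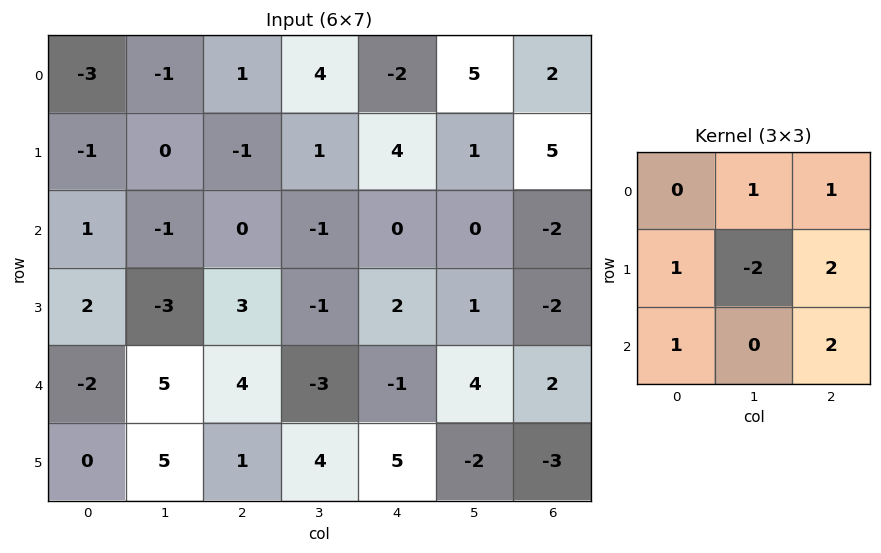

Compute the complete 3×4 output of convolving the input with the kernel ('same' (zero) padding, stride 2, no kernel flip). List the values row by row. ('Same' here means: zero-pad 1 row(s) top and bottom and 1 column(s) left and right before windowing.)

Output[0,0]: The receptive field on the zero-padded input at this output position is [0 0 0 / 0 -3 -1 / 0 -1 0]. Elementwise product with the kernel and sum: 0·1 + 0·1 + 0·1 + -3·-2 + -1·2 + 0·1 + 0·2.

4 7 21 2
-11 -8 5 10
23 6 10 -4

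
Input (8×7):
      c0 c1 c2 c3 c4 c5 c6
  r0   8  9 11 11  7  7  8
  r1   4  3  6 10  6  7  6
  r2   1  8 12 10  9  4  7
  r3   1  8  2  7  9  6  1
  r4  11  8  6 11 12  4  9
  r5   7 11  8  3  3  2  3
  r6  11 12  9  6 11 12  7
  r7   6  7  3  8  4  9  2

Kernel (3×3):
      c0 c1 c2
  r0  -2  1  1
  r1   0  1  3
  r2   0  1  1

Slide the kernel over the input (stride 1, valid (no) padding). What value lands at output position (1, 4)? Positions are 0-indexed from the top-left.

The receptive field on the input at this output position is [6 7 6 / 9 4 7 / 9 6 1]. Elementwise product with the kernel and sum: 6·-2 + 7·1 + 6·1 + 4·1 + 7·3 + 6·1 + 1·1.

33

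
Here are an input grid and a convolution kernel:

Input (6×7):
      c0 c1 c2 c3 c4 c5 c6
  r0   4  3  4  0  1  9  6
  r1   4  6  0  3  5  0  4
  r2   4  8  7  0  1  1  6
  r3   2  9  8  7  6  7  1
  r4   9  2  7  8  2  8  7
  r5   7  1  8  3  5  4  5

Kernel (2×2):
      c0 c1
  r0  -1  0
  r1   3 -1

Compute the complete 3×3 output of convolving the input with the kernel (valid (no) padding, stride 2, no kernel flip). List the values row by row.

Output[0,0]: The receptive field on the input at this output position is [4 3 / 4 6]. Elementwise product with the kernel and sum: 4·-1 + 4·3 + 6·-1.
Output[0,1]: The receptive field on the input at this output position is [4 0 / 0 3]. Elementwise product with the kernel and sum: 4·-1 + 0·3 + 3·-1.

2 -7 14
-7 10 10
11 14 9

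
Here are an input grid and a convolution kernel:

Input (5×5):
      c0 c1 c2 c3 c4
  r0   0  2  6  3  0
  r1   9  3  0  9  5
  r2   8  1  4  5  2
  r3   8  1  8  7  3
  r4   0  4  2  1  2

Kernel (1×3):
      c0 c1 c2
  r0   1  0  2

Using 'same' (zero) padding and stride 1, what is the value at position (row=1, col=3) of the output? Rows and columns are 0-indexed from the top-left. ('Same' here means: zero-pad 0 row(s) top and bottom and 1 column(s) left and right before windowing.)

10

The receptive field on the zero-padded input at this output position is [0 9 5]. Elementwise product with the kernel and sum: 0·1 + 5·2.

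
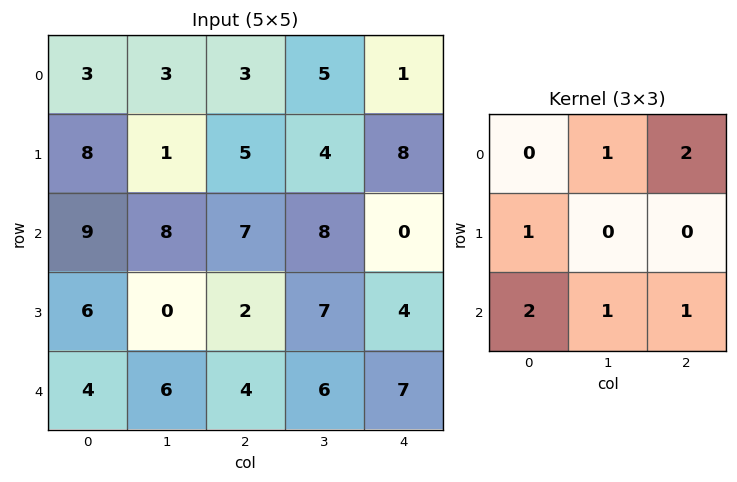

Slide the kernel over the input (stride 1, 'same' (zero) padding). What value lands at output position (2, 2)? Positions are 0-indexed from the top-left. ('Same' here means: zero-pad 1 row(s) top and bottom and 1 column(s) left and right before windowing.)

30

The receptive field on the zero-padded input at this output position is [1 5 4 / 8 7 8 / 0 2 7]. Elementwise product with the kernel and sum: 5·1 + 4·2 + 8·1 + 0·2 + 2·1 + 7·1.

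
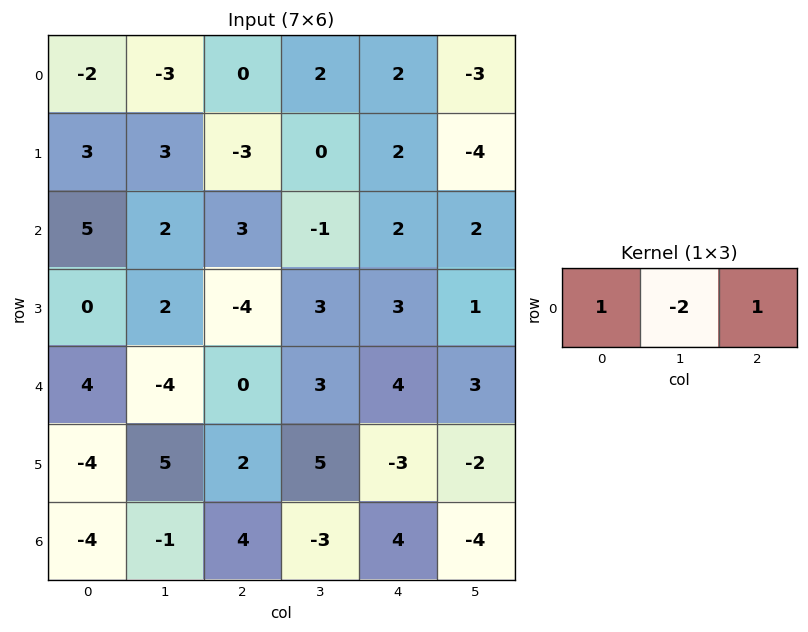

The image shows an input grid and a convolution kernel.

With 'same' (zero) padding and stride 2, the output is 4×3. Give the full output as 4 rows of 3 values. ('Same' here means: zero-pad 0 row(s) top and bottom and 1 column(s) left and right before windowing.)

Output[0,0]: The receptive field on the zero-padded input at this output position is [0 -2 -3]. Elementwise product with the kernel and sum: 0·1 + -2·-2 + -3·1.

1 -1 -5
-8 -5 -3
-12 -1 -2
7 -12 -15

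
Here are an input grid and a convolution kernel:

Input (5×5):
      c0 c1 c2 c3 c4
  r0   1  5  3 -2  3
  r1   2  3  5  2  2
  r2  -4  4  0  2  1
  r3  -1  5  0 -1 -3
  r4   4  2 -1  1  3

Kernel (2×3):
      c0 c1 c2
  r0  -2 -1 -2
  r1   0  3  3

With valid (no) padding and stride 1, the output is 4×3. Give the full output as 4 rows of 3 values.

11 12 2
-5 -9 -7
19 -15 -16
0 -8 19

Output[0,0]: The receptive field on the input at this output position is [1 5 3 / 2 3 5]. Elementwise product with the kernel and sum: 1·-2 + 5·-1 + 3·-2 + 3·3 + 5·3.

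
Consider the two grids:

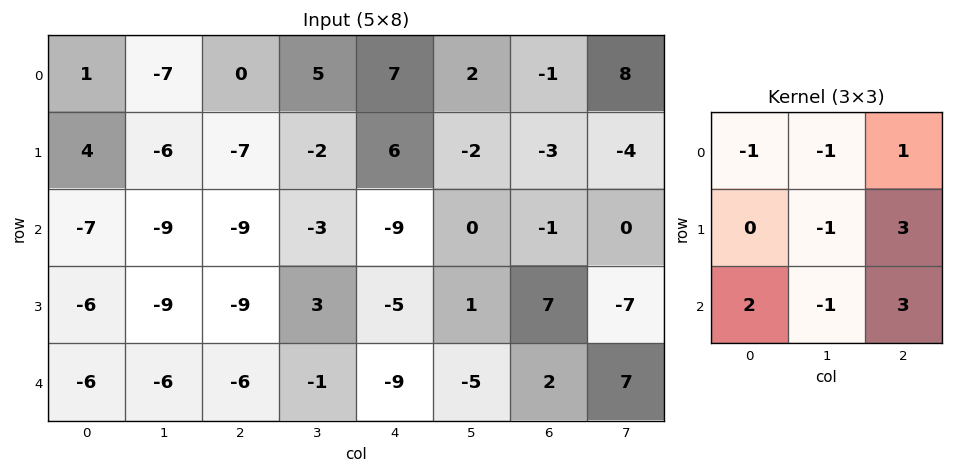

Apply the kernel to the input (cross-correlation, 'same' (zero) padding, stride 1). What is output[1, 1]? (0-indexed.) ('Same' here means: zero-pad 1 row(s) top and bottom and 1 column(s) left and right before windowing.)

The receptive field on the zero-padded input at this output position is [1 -7 0 / 4 -6 -7 / -7 -9 -9]. Elementwise product with the kernel and sum: 1·-1 + -7·-1 + 0·1 + -6·-1 + -7·3 + -7·2 + -9·-1 + -9·3.

-41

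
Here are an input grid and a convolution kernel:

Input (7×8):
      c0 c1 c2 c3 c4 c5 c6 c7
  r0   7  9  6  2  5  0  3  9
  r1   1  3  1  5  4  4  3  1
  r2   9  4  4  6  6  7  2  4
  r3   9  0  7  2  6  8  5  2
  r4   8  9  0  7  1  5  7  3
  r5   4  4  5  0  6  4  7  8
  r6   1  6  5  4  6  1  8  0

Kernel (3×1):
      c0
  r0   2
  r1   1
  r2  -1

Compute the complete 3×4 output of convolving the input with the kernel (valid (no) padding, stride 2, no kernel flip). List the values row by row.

6 9 8 7
19 15 17 2
19 0 2 13

Output[0,0]: The receptive field on the input at this output position is [7 / 1 / 9]. Elementwise product with the kernel and sum: 7·2 + 1·1 + 9·-1.
Output[0,1]: The receptive field on the input at this output position is [6 / 1 / 4]. Elementwise product with the kernel and sum: 6·2 + 1·1 + 4·-1.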